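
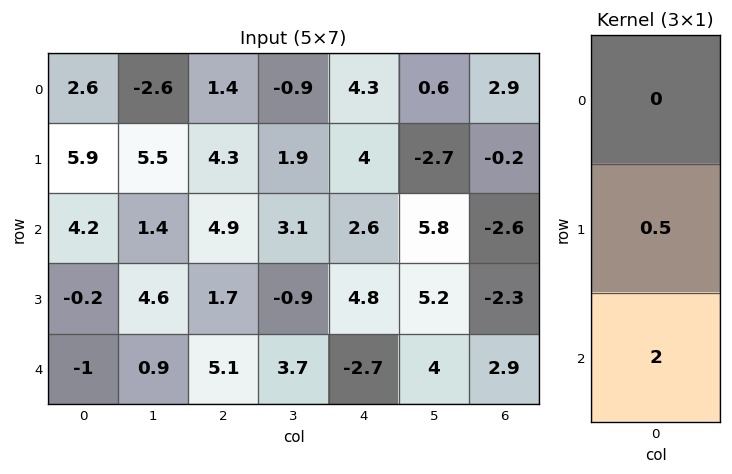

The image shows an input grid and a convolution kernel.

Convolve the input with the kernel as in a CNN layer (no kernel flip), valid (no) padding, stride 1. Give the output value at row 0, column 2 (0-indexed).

11.95

The receptive field on the input at this output position is [1.4 / 4.3 / 4.9]. Elementwise product with the kernel and sum: 4.3·0.5 + 4.9·2.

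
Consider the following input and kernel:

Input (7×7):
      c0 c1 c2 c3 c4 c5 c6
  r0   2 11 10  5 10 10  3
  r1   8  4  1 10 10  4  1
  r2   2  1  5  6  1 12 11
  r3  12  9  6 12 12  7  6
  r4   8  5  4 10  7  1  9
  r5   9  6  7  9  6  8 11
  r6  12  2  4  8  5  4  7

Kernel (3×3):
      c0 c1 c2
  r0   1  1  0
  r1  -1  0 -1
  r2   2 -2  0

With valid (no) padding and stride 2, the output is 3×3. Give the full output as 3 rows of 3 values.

Output[0,0]: The receptive field on the input at this output position is [2 11 10 / 8 4 1 / 2 1 5]. Elementwise product with the kernel and sum: 2·1 + 11·1 + 8·-1 + 1·-1 + 2·2 + 1·-2.
Output[0,1]: The receptive field on the input at this output position is [10 5 10 / 1 10 10 / 5 6 1]. Elementwise product with the kernel and sum: 10·1 + 5·1 + 1·-1 + 10·-1 + 5·2 + 6·-2.

6 2 -13
-9 -19 7
17 -7 -7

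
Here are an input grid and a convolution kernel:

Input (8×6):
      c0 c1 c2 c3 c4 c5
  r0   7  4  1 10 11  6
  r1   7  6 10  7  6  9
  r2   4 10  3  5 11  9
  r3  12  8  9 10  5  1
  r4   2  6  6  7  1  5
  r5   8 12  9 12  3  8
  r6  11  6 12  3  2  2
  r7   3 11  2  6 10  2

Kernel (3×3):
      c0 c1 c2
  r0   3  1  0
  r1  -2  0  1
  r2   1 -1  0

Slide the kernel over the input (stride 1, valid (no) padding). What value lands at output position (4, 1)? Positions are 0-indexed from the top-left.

6

The receptive field on the input at this output position is [6 6 7 / 12 9 12 / 6 12 3]. Elementwise product with the kernel and sum: 6·3 + 6·1 + 12·-2 + 12·1 + 6·1 + 12·-1.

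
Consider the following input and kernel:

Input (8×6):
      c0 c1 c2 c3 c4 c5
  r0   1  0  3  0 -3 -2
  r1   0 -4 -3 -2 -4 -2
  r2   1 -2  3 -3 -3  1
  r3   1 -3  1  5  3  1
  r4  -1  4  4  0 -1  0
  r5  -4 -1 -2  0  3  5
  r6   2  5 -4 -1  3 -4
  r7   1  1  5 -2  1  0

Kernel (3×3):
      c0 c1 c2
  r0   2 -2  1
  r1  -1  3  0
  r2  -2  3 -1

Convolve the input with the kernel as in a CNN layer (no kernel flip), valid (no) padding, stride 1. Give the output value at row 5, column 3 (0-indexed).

16

The receptive field on the input at this output position is [0 3 5 / -1 3 -4 / -2 1 0]. Elementwise product with the kernel and sum: 0·2 + 3·-2 + 5·1 + -1·-1 + 3·3 + -2·-2 + 1·3 + 0·-1.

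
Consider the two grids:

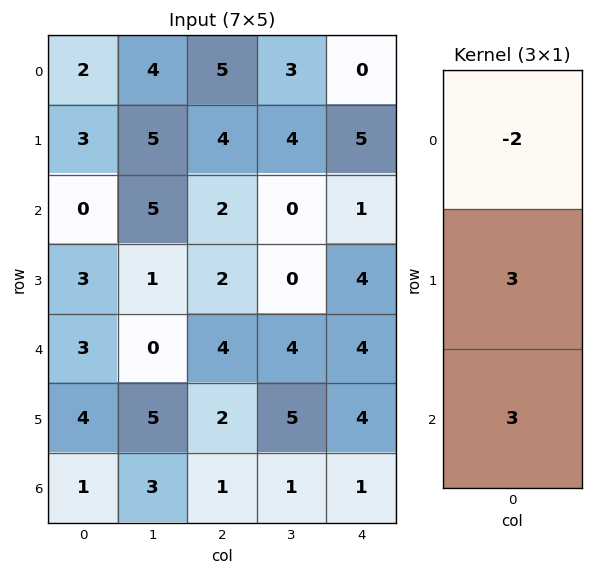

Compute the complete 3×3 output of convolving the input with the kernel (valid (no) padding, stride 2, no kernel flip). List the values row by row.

5 8 18
18 14 22
9 1 7

Output[0,0]: The receptive field on the input at this output position is [2 / 3 / 0]. Elementwise product with the kernel and sum: 2·-2 + 3·3 + 0·3.
Output[0,1]: The receptive field on the input at this output position is [5 / 4 / 2]. Elementwise product with the kernel and sum: 5·-2 + 4·3 + 2·3.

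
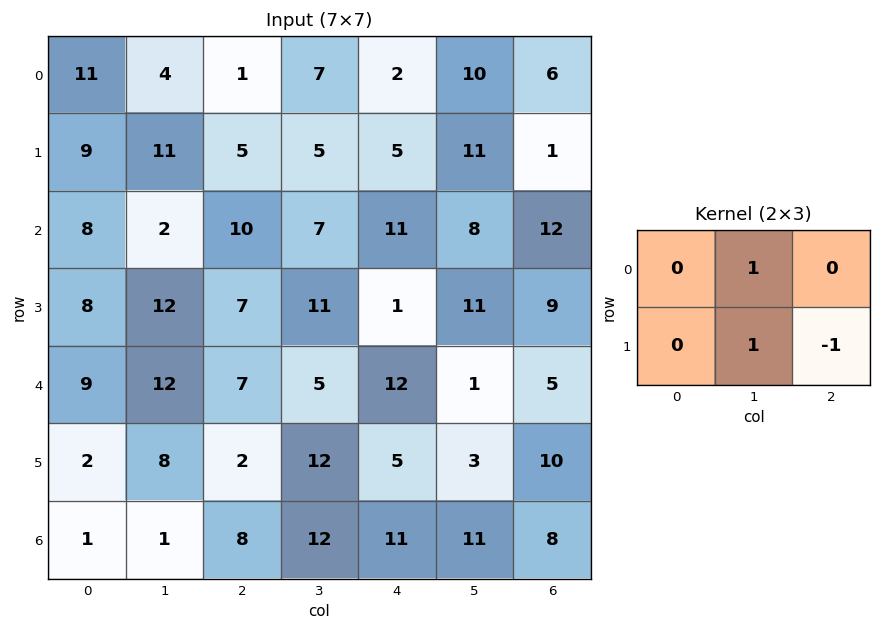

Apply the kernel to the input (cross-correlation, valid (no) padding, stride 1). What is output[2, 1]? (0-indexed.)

The receptive field on the input at this output position is [2 10 7 / 12 7 11]. Elementwise product with the kernel and sum: 10·1 + 7·1 + 11·-1.

6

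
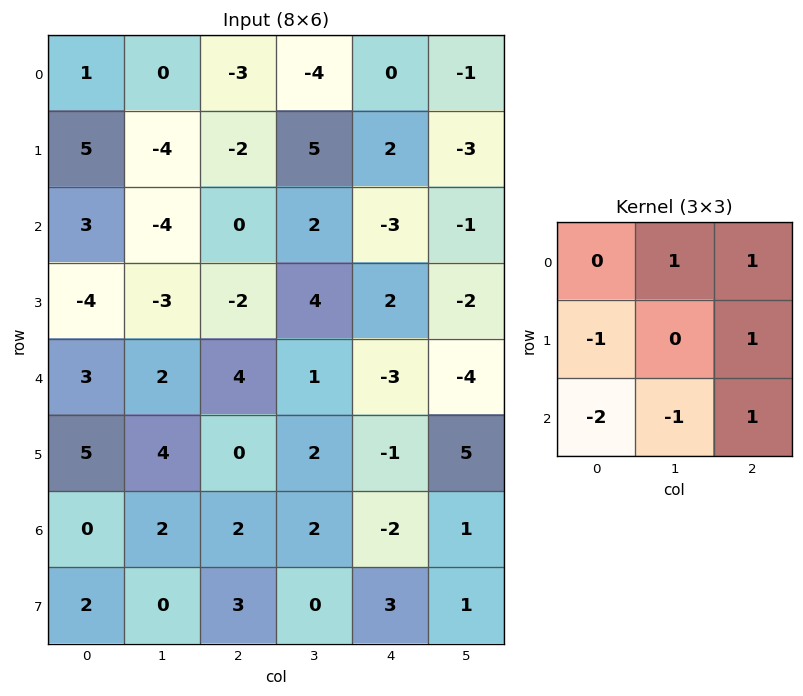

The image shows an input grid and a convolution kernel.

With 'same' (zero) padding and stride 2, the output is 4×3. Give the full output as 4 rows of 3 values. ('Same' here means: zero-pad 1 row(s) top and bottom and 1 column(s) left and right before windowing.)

Output[0,0]: The receptive field on the zero-padded input at this output position is [0 0 0 / 0 1 0 / 0 5 -4]. Elementwise product with the kernel and sum: 0·1 + 0·1 + 0·-1 + 0·1 + 0·-2 + 5·-1 + -4·1.
Output[0,1]: The receptive field on the zero-padded input at this output position is [0 0 0 / 0 -3 -4 / -4 -2 5]. Elementwise product with the kernel and sum: 0·1 + 0·1 + 0·-1 + -4·1 + -4·-2 + -2·-1 + 5·1.

-9 11 -12
-2 21 -16
-6 -5 -3
9 -1 1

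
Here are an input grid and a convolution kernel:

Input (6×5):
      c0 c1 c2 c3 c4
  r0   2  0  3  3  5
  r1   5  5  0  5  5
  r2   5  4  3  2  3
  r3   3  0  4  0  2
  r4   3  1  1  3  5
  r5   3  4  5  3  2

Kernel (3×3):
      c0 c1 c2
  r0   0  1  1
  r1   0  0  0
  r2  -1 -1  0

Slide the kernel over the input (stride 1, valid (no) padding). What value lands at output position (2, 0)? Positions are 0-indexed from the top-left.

The receptive field on the input at this output position is [5 4 3 / 3 0 4 / 3 1 1]. Elementwise product with the kernel and sum: 4·1 + 3·1 + 3·-1 + 1·-1.

3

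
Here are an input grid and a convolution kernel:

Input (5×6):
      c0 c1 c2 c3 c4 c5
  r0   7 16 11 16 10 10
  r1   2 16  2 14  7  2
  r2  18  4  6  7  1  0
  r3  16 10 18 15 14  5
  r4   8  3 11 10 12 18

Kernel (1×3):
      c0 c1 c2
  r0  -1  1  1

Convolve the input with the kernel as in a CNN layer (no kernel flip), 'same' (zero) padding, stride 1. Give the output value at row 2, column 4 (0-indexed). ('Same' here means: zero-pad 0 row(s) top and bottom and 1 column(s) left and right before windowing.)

-6

The receptive field on the zero-padded input at this output position is [7 1 0]. Elementwise product with the kernel and sum: 7·-1 + 1·1 + 0·1.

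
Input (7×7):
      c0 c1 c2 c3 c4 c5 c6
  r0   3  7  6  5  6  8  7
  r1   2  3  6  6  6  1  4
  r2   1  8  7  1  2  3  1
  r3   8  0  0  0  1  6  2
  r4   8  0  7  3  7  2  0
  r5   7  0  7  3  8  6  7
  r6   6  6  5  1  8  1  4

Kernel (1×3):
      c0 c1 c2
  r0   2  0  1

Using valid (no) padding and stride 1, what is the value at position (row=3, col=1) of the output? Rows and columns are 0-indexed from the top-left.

The receptive field on the input at this output position is [0 0 0]. Elementwise product with the kernel and sum: 0·2 + 0·1.

0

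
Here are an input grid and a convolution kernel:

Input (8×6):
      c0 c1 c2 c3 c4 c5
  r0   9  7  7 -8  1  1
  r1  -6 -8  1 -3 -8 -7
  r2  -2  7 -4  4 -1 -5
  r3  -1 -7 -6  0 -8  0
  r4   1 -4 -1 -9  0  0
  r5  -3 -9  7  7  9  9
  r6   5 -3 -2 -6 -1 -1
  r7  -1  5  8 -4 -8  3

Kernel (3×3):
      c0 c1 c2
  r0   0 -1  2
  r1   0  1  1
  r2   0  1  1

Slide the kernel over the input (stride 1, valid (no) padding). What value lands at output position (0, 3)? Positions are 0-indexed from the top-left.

The receptive field on the input at this output position is [-8 1 1 / -3 -8 -7 / 4 -1 -5]. Elementwise product with the kernel and sum: 1·-1 + 1·2 + -8·1 + -7·1 + -1·1 + -5·1.

-20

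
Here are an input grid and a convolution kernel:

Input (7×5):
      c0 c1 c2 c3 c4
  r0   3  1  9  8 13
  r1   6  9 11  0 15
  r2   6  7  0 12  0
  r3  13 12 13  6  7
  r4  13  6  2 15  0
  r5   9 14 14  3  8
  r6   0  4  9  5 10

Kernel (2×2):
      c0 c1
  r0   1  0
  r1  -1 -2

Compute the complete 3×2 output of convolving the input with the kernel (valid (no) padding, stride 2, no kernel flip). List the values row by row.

-21 -2
-31 -25
-24 -18

Output[0,0]: The receptive field on the input at this output position is [3 1 / 6 9]. Elementwise product with the kernel and sum: 3·1 + 6·-1 + 9·-2.
Output[0,1]: The receptive field on the input at this output position is [9 8 / 11 0]. Elementwise product with the kernel and sum: 9·1 + 11·-1 + 0·-2.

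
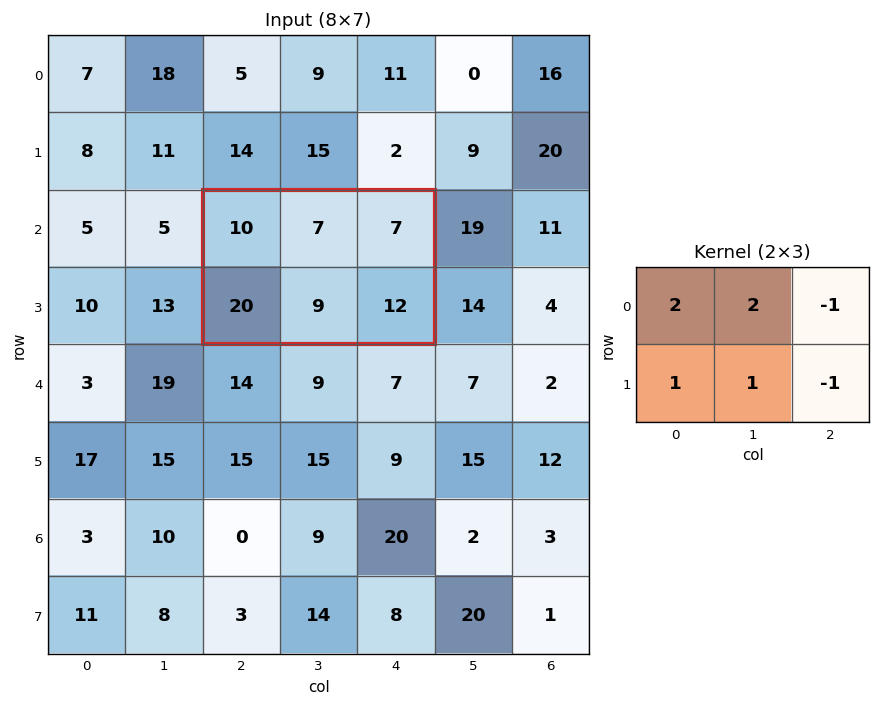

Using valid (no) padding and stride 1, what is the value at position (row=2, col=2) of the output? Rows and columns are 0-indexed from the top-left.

The receptive field on the input at this output position is [10 7 7 / 20 9 12]. Elementwise product with the kernel and sum: 10·2 + 7·2 + 7·-1 + 20·1 + 9·1 + 12·-1.

44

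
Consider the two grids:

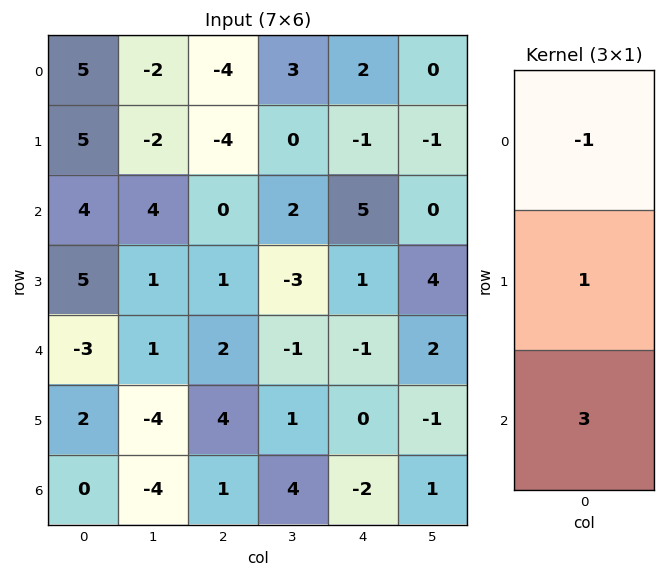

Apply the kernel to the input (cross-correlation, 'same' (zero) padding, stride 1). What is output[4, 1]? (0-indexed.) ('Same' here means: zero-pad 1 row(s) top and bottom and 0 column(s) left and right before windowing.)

The receptive field on the zero-padded input at this output position is [1 / 1 / -4]. Elementwise product with the kernel and sum: 1·-1 + 1·1 + -4·3.

-12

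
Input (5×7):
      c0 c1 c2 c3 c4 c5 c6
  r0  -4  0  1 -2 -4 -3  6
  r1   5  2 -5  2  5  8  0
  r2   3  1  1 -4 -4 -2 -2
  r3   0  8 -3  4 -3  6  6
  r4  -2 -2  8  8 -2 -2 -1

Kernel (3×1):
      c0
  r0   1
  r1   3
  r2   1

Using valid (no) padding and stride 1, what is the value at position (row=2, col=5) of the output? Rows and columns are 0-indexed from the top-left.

The receptive field on the input at this output position is [-2 / 6 / -2]. Elementwise product with the kernel and sum: -2·1 + 6·3 + -2·1.

14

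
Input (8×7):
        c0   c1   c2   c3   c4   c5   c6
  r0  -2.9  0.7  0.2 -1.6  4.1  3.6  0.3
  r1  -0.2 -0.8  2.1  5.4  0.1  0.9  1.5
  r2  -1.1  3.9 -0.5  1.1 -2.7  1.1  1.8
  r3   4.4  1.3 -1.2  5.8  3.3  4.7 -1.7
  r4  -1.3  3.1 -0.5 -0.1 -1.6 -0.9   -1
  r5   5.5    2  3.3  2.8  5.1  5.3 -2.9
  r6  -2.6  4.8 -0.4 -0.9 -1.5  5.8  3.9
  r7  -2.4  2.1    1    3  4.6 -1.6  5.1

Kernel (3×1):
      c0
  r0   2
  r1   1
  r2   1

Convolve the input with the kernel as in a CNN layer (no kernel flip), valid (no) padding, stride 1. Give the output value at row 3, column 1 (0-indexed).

7.7

The receptive field on the input at this output position is [1.3 / 3.1 / 2]. Elementwise product with the kernel and sum: 1.3·2 + 3.1·1 + 2·1.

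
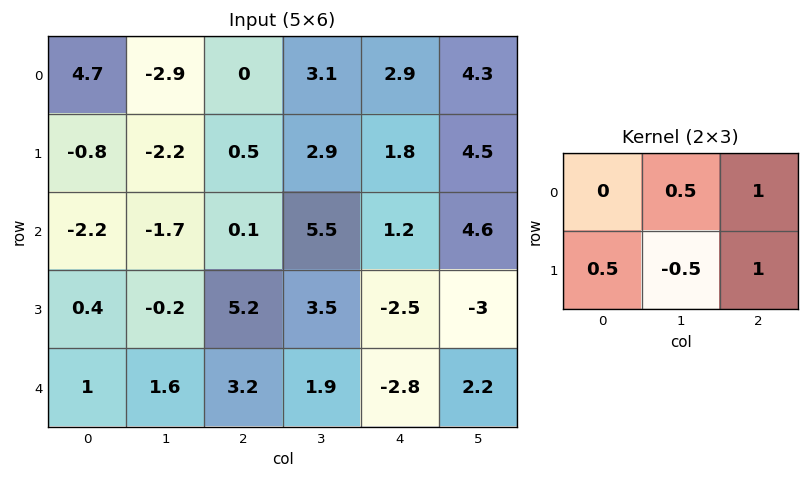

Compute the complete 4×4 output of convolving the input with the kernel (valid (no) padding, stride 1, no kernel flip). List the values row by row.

-0.25 4.65 5.05 10.8
-0.75 7.75 1.75 12.15
4.75 6.35 2.3 5.2
8 7.2 -2.9 0.3

Output[0,0]: The receptive field on the input at this output position is [4.7 -2.9 0 / -0.8 -2.2 0.5]. Elementwise product with the kernel and sum: -2.9·0.5 + 0·1 + -0.8·0.5 + -2.2·-0.5 + 0.5·1.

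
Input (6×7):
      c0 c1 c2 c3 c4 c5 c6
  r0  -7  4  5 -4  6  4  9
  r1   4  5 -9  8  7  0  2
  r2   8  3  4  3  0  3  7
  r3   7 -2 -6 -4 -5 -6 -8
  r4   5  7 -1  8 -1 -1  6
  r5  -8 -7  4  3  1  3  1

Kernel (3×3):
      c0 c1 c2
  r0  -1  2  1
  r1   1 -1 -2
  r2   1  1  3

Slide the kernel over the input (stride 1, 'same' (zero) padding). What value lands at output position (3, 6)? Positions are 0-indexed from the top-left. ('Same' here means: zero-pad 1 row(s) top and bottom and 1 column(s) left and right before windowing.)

The receptive field on the zero-padded input at this output position is [3 7 0 / -6 -8 0 / -1 6 0]. Elementwise product with the kernel and sum: 3·-1 + 7·2 + 0·1 + -6·1 + -8·-1 + 0·-2 + -1·1 + 6·1 + 0·3.

18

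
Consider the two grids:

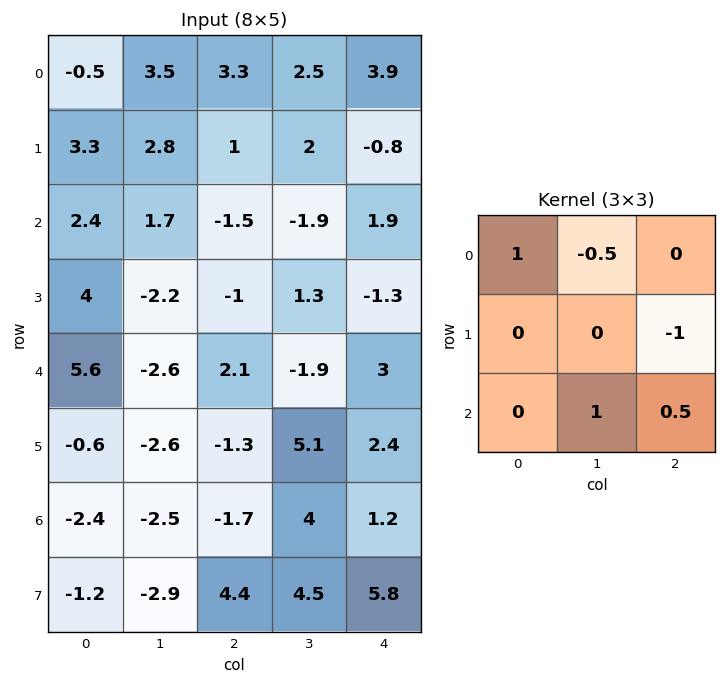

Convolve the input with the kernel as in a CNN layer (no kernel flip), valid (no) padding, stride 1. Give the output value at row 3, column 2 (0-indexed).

The receptive field on the input at this output position is [-1 1.3 -1.3 / 2.1 -1.9 3 / -1.3 5.1 2.4]. Elementwise product with the kernel and sum: -1·1 + 1.3·-0.5 + 3·-1 + 5.1·1 + 2.4·0.5.

1.65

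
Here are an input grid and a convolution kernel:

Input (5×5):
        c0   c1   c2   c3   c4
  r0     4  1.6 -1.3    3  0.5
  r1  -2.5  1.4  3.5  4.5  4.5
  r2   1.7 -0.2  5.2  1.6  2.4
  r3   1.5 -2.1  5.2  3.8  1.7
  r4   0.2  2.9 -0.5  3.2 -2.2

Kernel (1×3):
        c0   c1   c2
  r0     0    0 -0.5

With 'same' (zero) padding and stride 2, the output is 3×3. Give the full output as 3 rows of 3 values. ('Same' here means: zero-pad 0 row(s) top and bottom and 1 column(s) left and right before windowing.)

Output[0,0]: The receptive field on the zero-padded input at this output position is [0 4 1.6]. Elementwise product with the kernel and sum: 1.6·-0.5.
Output[0,1]: The receptive field on the zero-padded input at this output position is [1.6 -1.3 3]. Elementwise product with the kernel and sum: 3·-0.5.

-0.8 -1.5 0
0.1 -0.8 0
-1.45 -1.6 0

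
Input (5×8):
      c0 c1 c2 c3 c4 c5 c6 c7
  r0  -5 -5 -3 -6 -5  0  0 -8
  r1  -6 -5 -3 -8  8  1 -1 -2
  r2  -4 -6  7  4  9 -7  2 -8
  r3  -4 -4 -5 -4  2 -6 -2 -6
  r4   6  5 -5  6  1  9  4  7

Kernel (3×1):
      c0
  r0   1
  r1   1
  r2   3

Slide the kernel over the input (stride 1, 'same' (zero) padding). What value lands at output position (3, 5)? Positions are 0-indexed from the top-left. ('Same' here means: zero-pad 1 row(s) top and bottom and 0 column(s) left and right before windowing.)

The receptive field on the zero-padded input at this output position is [-7 / -6 / 9]. Elementwise product with the kernel and sum: -7·1 + -6·1 + 9·3.

14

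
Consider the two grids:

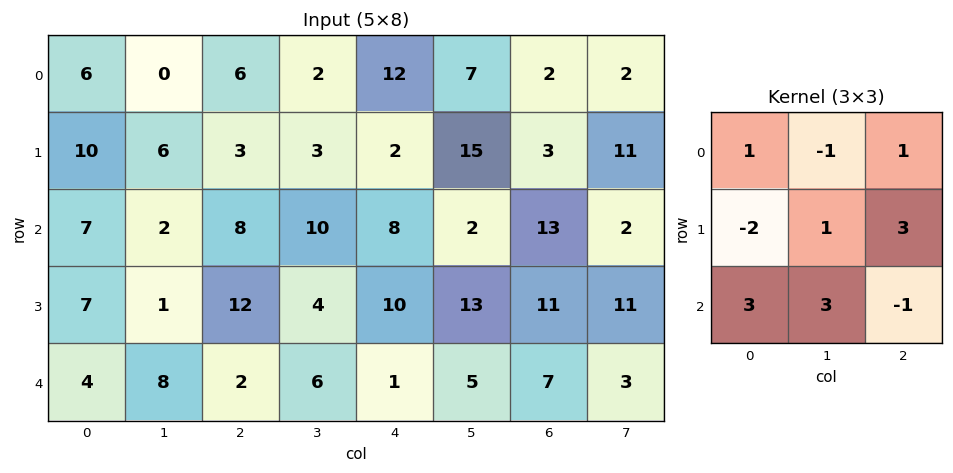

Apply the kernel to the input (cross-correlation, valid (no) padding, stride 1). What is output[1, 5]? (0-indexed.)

99

The receptive field on the input at this output position is [15 3 11 / 2 13 2 / 13 11 11]. Elementwise product with the kernel and sum: 15·1 + 3·-1 + 11·1 + 2·-2 + 13·1 + 2·3 + 13·3 + 11·3 + 11·-1.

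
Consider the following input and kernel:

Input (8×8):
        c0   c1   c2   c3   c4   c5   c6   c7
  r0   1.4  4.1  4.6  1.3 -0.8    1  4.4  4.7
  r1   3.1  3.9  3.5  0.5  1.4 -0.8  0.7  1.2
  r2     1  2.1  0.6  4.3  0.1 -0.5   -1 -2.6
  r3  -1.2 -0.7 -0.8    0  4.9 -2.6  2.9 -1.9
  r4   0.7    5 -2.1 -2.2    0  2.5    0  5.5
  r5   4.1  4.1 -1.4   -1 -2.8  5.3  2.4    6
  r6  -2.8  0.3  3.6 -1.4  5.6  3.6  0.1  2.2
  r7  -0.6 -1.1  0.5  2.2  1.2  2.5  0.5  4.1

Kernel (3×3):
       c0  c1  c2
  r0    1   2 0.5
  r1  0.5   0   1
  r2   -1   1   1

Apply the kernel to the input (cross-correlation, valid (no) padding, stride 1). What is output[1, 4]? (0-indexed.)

The receptive field on the input at this output position is [1.4 -0.8 0.7 / 0.1 -0.5 -1 / 4.9 -2.6 2.9]. Elementwise product with the kernel and sum: 1.4·1 + -0.8·2 + 0.7·0.5 + 0.1·0.5 + -1·1 + 4.9·-1 + -2.6·1 + 2.9·1.

-5.4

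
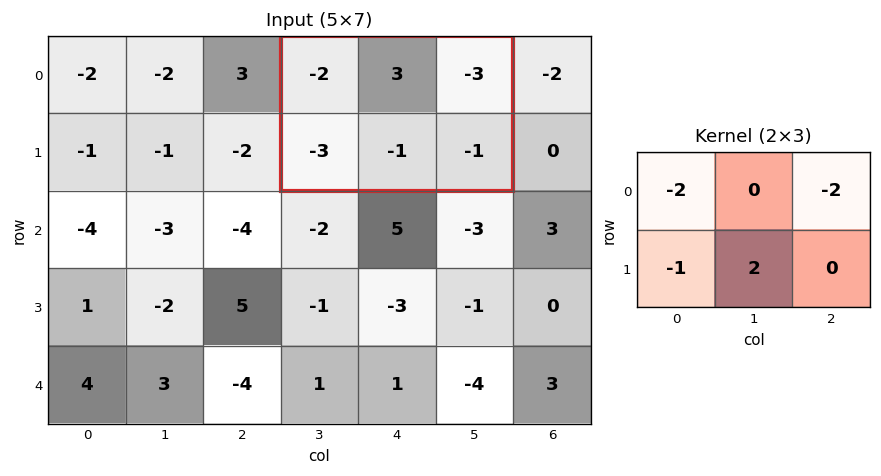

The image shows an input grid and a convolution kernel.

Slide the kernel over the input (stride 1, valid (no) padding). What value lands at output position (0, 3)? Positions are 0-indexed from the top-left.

11

The receptive field on the input at this output position is [-2 3 -3 / -3 -1 -1]. Elementwise product with the kernel and sum: -2·-2 + -3·-2 + -3·-1 + -1·2.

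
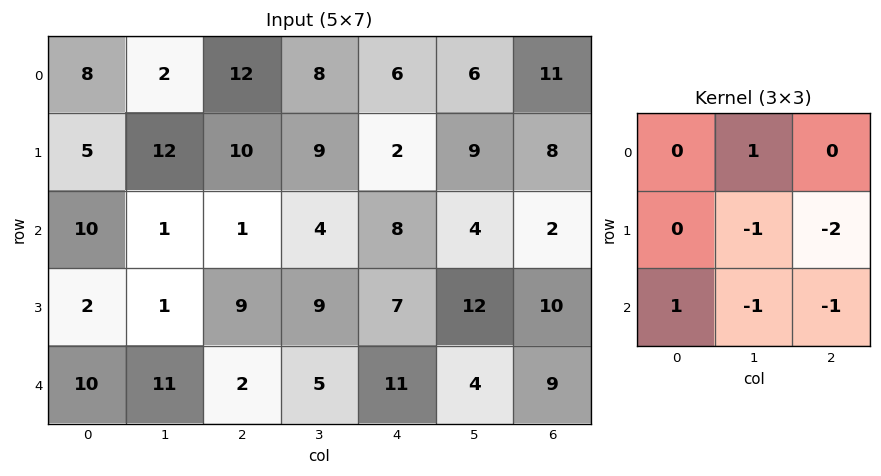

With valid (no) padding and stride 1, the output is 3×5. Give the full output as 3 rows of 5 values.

Output[0,0]: The receptive field on the input at this output position is [8 2 12 / 5 12 10 / 10 1 1]. Elementwise product with the kernel and sum: 2·1 + 12·-1 + 10·-2 + 10·1 + 1·-1 + 1·-1.

-22 -20 -16 -22 -17
1 -16 -18 -24 -14
-21 -22 -33 -33 -30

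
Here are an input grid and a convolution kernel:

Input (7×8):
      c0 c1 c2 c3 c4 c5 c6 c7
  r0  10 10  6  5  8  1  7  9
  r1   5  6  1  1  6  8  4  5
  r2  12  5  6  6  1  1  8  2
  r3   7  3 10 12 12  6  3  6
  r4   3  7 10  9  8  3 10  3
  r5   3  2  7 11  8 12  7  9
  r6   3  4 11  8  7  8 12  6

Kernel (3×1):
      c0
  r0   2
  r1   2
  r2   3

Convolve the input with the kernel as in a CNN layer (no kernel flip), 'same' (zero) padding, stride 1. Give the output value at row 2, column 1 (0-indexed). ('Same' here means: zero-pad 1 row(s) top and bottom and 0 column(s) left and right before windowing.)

31

The receptive field on the zero-padded input at this output position is [6 / 5 / 3]. Elementwise product with the kernel and sum: 6·2 + 5·2 + 3·3.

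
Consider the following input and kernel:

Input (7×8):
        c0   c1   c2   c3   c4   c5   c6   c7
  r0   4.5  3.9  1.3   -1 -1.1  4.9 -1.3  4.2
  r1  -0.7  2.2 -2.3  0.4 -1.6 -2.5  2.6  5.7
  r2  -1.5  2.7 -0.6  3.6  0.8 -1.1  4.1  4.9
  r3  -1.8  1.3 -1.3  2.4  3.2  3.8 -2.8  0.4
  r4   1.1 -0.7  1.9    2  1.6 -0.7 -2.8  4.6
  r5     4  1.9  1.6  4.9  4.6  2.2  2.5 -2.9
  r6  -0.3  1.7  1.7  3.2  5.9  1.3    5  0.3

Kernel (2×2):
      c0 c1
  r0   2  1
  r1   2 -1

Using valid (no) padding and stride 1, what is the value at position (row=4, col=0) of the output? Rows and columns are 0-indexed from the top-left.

7.6

The receptive field on the input at this output position is [1.1 -0.7 / 4 1.9]. Elementwise product with the kernel and sum: 1.1·2 + -0.7·1 + 4·2 + 1.9·-1.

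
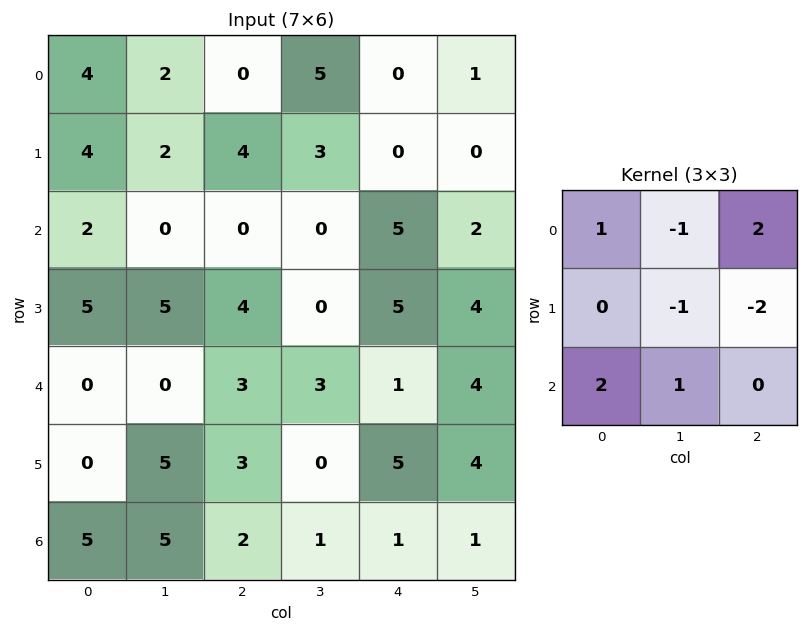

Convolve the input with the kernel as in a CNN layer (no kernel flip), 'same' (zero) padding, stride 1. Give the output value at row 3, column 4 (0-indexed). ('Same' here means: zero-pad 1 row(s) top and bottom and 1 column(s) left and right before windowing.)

The receptive field on the zero-padded input at this output position is [0 5 2 / 0 5 4 / 3 1 4]. Elementwise product with the kernel and sum: 0·1 + 5·-1 + 2·2 + 5·-1 + 4·-2 + 3·2 + 1·1.

-7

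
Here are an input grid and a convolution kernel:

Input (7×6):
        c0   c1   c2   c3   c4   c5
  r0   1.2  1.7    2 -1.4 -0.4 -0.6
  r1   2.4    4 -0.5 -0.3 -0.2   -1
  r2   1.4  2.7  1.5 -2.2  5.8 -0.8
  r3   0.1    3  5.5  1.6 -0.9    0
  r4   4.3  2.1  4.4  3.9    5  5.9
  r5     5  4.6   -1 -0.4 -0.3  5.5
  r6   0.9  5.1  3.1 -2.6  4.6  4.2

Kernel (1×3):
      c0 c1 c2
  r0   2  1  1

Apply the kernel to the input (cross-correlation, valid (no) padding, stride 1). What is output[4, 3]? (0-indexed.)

The receptive field on the input at this output position is [3.9 5 5.9]. Elementwise product with the kernel and sum: 3.9·2 + 5·1 + 5.9·1.

18.7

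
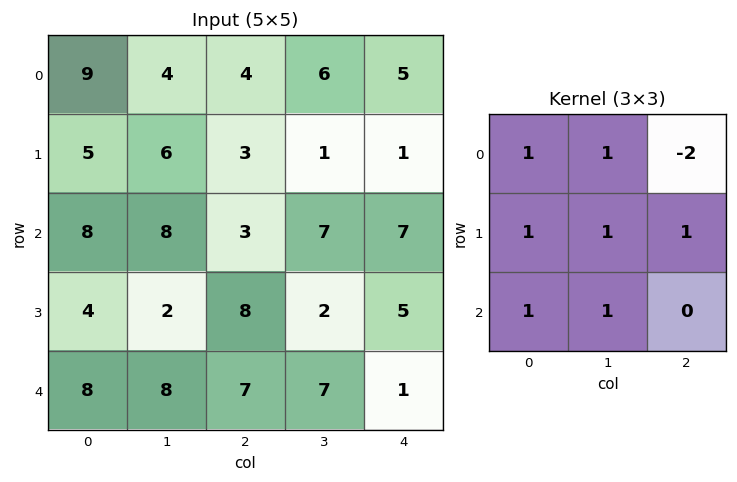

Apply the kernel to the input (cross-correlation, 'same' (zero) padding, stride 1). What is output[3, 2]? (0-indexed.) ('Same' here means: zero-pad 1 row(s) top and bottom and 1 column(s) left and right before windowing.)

24

The receptive field on the zero-padded input at this output position is [8 3 7 / 2 8 2 / 8 7 7]. Elementwise product with the kernel and sum: 8·1 + 3·1 + 7·-2 + 2·1 + 8·1 + 2·1 + 8·1 + 7·1.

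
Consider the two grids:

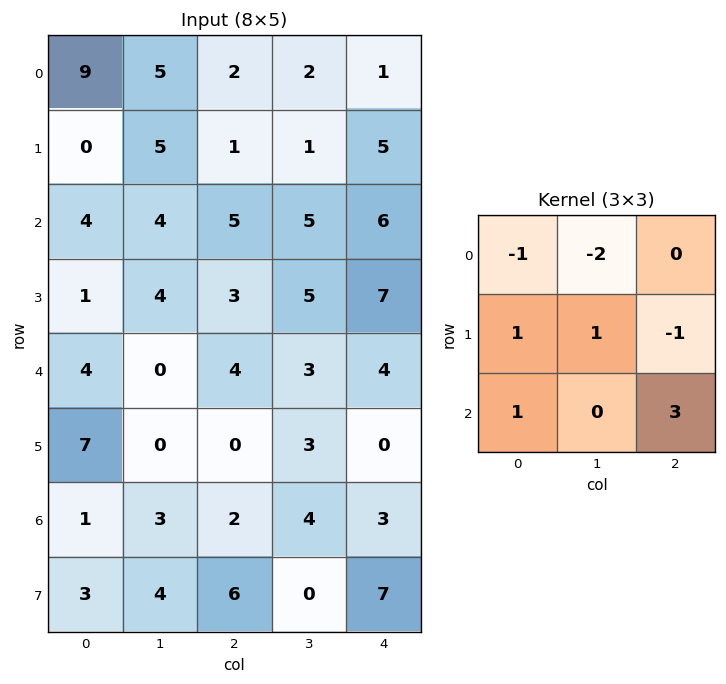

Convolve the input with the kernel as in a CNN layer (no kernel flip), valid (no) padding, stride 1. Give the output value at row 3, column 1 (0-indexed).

0

The receptive field on the input at this output position is [4 3 5 / 0 4 3 / 0 0 3]. Elementwise product with the kernel and sum: 4·-1 + 3·-2 + 0·1 + 4·1 + 3·-1 + 0·1 + 3·3.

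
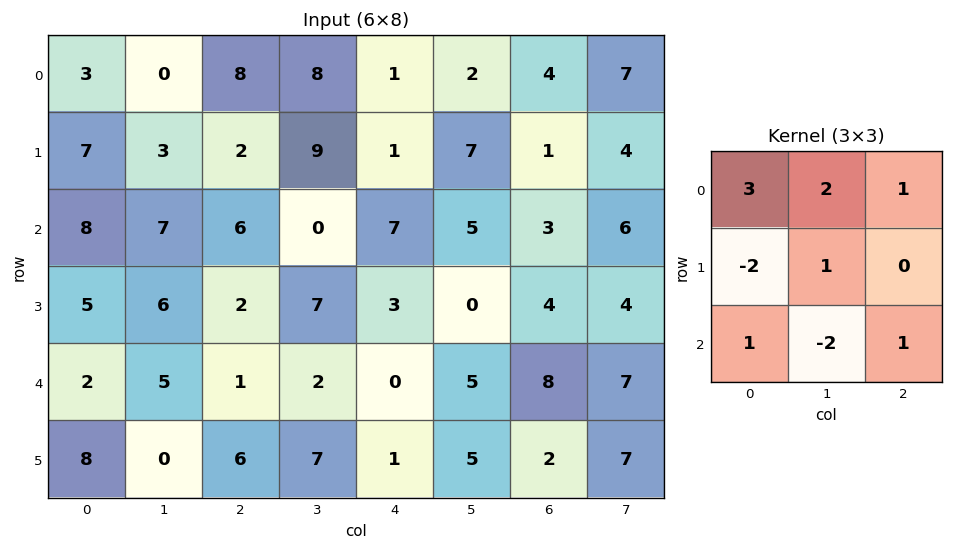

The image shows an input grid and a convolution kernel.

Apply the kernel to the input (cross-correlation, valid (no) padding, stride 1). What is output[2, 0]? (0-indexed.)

33

The receptive field on the input at this output position is [8 7 6 / 5 6 2 / 2 5 1]. Elementwise product with the kernel and sum: 8·3 + 7·2 + 6·1 + 5·-2 + 6·1 + 2·1 + 5·-2 + 1·1.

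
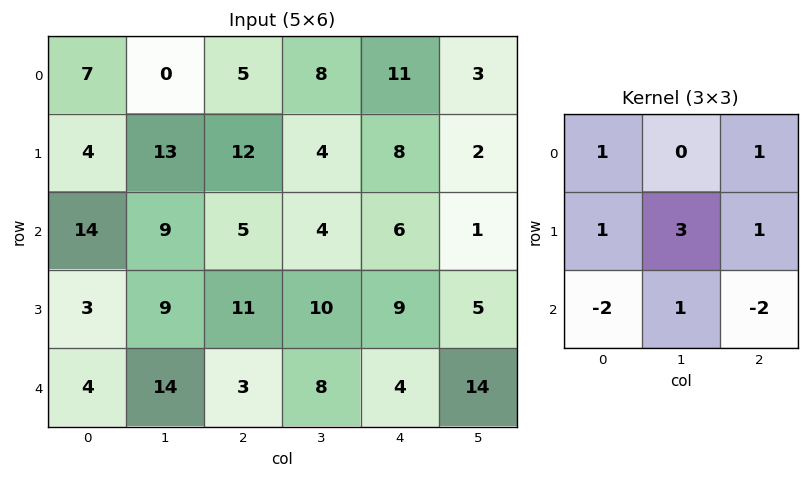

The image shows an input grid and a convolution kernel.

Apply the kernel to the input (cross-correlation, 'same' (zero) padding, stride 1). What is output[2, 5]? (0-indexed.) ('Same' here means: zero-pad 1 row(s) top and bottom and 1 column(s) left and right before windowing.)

4

The receptive field on the zero-padded input at this output position is [8 2 0 / 6 1 0 / 9 5 0]. Elementwise product with the kernel and sum: 8·1 + 0·1 + 6·1 + 1·3 + 0·1 + 9·-2 + 5·1 + 0·-2.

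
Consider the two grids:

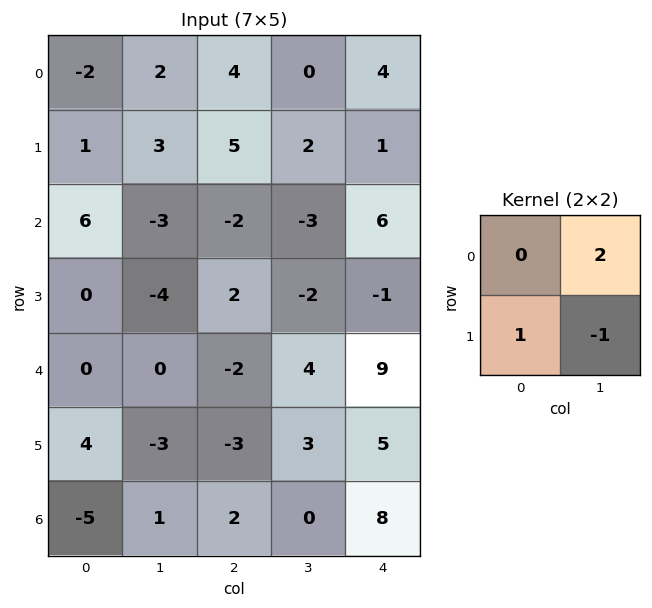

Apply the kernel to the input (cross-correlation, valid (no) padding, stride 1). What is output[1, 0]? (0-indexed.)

The receptive field on the input at this output position is [1 3 / 6 -3]. Elementwise product with the kernel and sum: 3·2 + 6·1 + -3·-1.

15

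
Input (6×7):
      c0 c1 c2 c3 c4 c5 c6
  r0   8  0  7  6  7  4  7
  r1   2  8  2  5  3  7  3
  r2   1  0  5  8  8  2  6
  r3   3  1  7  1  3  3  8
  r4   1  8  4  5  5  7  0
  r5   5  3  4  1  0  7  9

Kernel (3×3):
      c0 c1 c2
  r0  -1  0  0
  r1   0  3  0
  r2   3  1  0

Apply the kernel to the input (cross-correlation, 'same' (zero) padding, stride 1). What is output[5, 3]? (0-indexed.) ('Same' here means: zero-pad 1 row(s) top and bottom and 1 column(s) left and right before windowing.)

The receptive field on the zero-padded input at this output position is [4 5 5 / 4 1 0 / 0 0 0]. Elementwise product with the kernel and sum: 4·-1 + 1·3 + 0·3 + 0·1.

-1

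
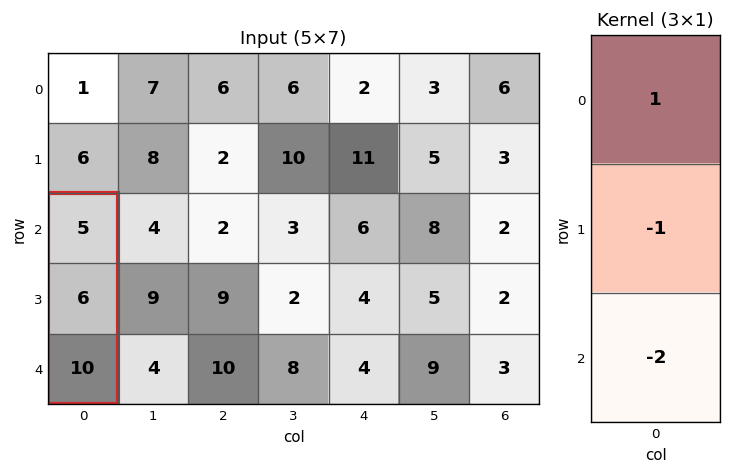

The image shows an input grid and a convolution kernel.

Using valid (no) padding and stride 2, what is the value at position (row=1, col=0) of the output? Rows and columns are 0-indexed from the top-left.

The receptive field on the input at this output position is [5 / 6 / 10]. Elementwise product with the kernel and sum: 5·1 + 6·-1 + 10·-2.

-21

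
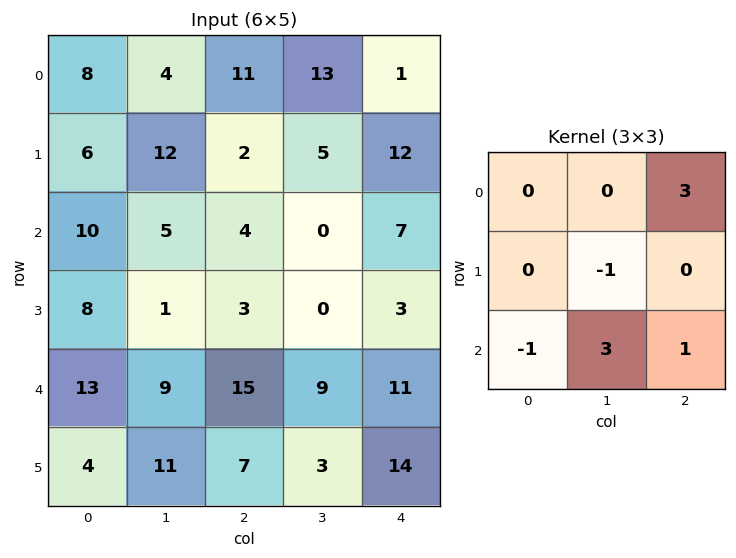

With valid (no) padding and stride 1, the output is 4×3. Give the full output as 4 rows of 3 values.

30 44 1
-1 19 36
40 42 44
36 -2 16

Output[0,0]: The receptive field on the input at this output position is [8 4 11 / 6 12 2 / 10 5 4]. Elementwise product with the kernel and sum: 11·3 + 12·-1 + 10·-1 + 5·3 + 4·1.
Output[0,1]: The receptive field on the input at this output position is [4 11 13 / 12 2 5 / 5 4 0]. Elementwise product with the kernel and sum: 13·3 + 2·-1 + 5·-1 + 4·3 + 0·1.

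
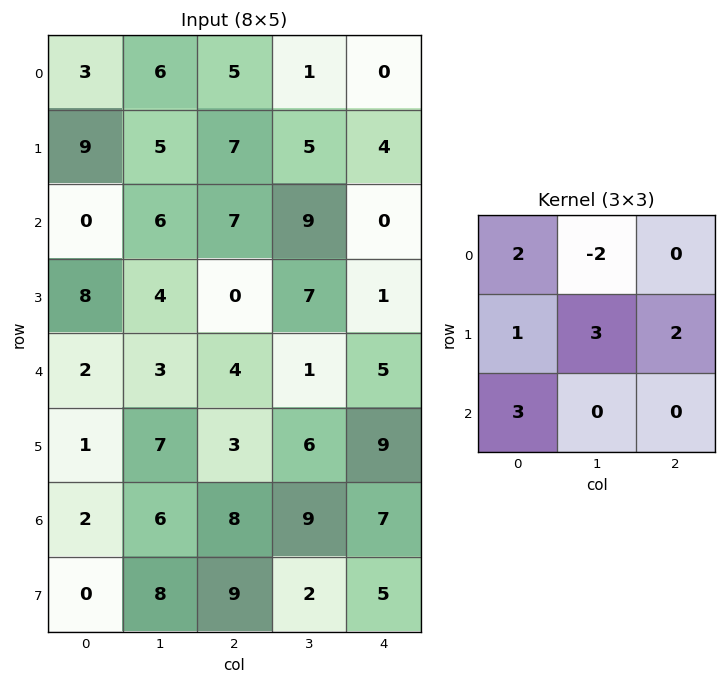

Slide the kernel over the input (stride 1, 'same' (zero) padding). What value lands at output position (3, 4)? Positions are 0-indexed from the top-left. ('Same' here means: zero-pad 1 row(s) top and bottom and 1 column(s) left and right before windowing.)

The receptive field on the zero-padded input at this output position is [9 0 0 / 7 1 0 / 1 5 0]. Elementwise product with the kernel and sum: 9·2 + 0·-2 + 7·1 + 1·3 + 0·2 + 1·3.

31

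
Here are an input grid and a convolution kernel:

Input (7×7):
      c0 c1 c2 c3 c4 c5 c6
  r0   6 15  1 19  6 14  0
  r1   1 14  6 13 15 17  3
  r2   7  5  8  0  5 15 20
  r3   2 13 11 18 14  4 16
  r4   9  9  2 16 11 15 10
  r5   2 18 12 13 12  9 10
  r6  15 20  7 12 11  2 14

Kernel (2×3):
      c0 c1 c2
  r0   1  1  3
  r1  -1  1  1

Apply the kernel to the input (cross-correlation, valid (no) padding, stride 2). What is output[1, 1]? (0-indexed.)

The receptive field on the input at this output position is [8 0 5 / 11 18 14]. Elementwise product with the kernel and sum: 8·1 + 0·1 + 5·3 + 11·-1 + 18·1 + 14·1.

44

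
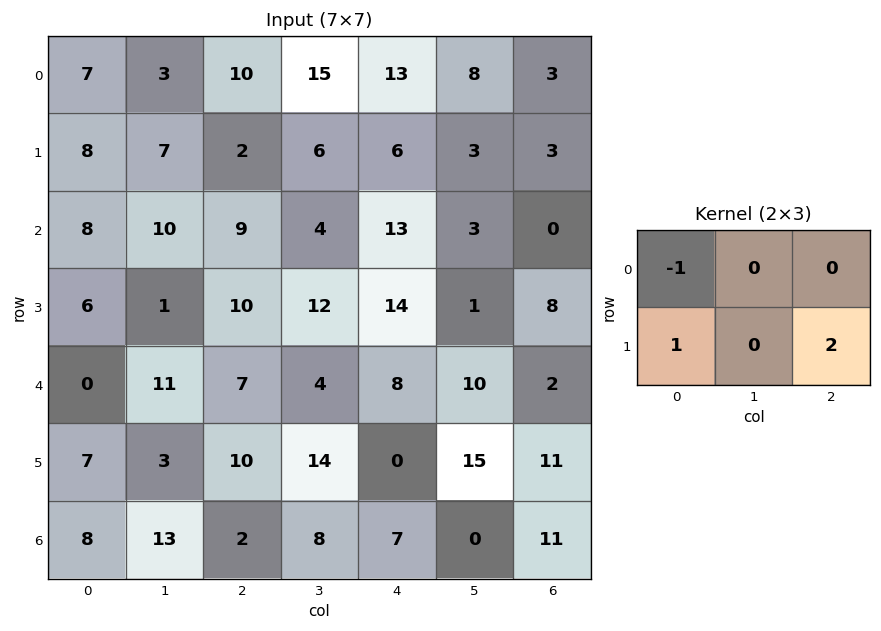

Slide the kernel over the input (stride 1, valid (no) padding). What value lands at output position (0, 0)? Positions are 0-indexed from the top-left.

The receptive field on the input at this output position is [7 3 10 / 8 7 2]. Elementwise product with the kernel and sum: 7·-1 + 8·1 + 2·2.

5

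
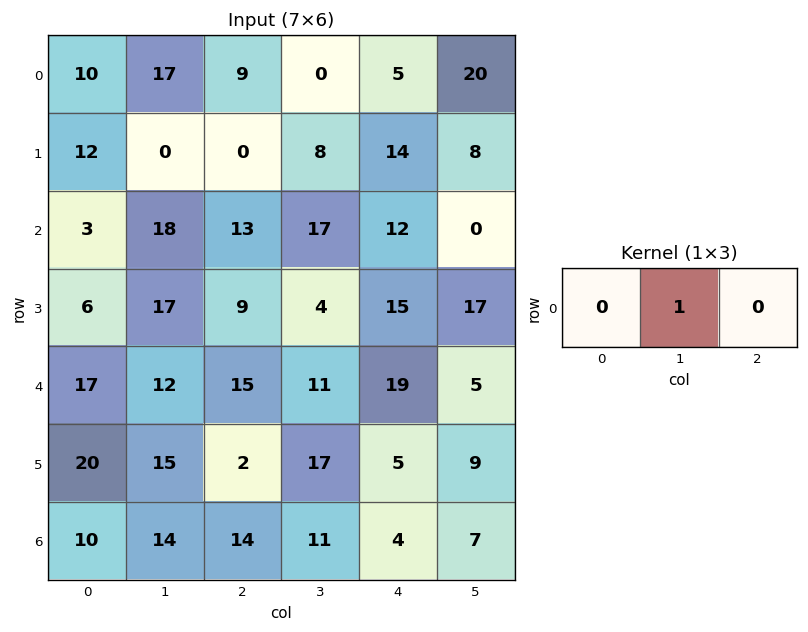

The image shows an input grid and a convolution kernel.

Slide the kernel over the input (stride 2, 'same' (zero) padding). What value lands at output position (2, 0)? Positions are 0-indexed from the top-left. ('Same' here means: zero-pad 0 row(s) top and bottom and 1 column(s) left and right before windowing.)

The receptive field on the zero-padded input at this output position is [0 17 12]. Elementwise product with the kernel and sum: 17·1.

17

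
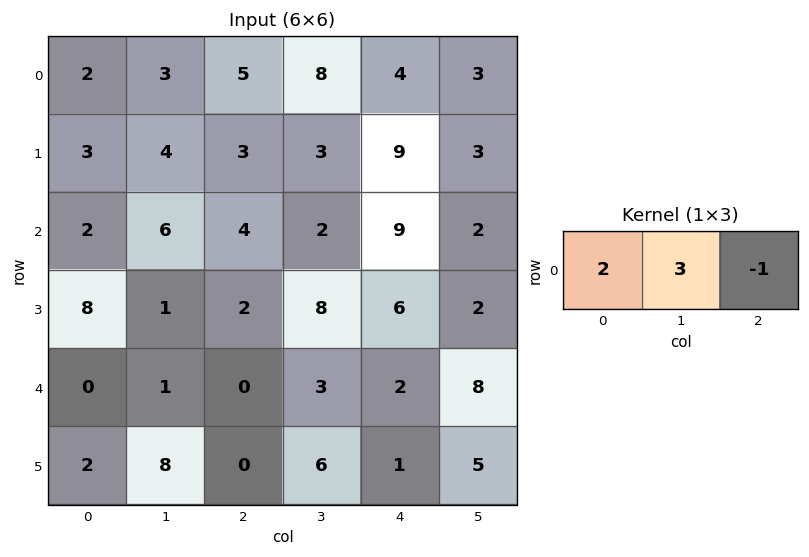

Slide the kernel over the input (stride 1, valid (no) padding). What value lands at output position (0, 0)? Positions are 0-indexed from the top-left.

8

The receptive field on the input at this output position is [2 3 5]. Elementwise product with the kernel and sum: 2·2 + 3·3 + 5·-1.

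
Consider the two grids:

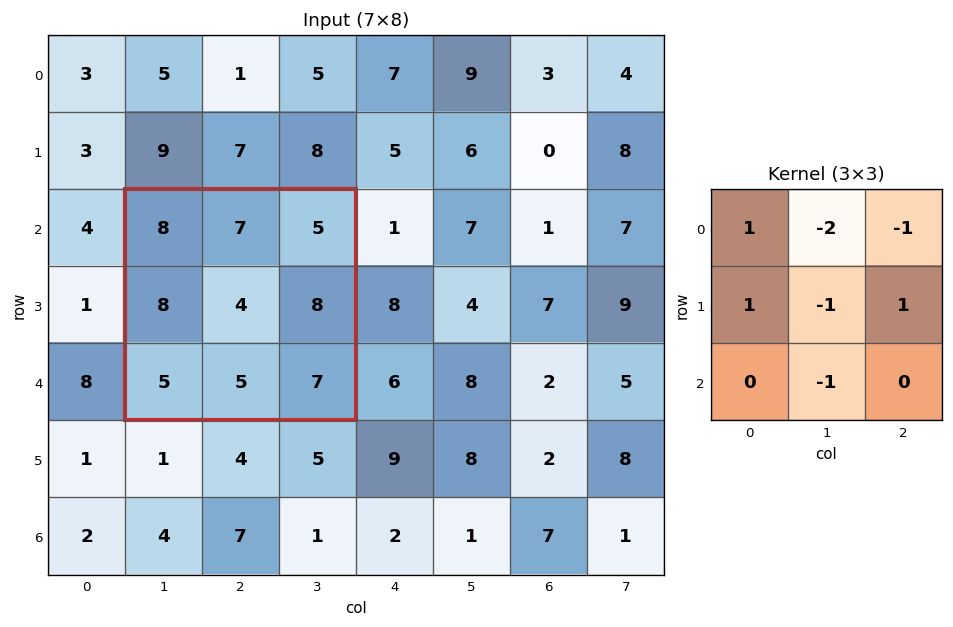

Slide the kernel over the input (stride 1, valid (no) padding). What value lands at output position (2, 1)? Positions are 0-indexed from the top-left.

The receptive field on the input at this output position is [8 7 5 / 8 4 8 / 5 5 7]. Elementwise product with the kernel and sum: 8·1 + 7·-2 + 5·-1 + 8·1 + 4·-1 + 8·1 + 5·-1.

-4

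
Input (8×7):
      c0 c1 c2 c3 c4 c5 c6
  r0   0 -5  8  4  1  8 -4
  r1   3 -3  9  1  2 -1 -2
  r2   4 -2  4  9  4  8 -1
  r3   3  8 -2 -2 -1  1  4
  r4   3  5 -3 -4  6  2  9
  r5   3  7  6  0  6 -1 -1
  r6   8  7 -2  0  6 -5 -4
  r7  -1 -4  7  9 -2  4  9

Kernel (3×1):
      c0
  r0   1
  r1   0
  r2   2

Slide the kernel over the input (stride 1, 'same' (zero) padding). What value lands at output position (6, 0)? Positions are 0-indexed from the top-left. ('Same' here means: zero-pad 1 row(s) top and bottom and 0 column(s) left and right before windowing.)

The receptive field on the zero-padded input at this output position is [3 / 8 / -1]. Elementwise product with the kernel and sum: 3·1 + -1·2.

1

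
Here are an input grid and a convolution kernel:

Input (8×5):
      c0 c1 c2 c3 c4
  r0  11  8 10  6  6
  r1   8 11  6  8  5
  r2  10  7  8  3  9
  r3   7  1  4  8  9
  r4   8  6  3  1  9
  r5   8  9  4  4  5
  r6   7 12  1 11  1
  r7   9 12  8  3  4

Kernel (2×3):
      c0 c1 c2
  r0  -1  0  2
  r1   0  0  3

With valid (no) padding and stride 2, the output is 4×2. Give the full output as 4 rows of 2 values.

Output[0,0]: The receptive field on the input at this output position is [11 8 10 / 8 11 6]. Elementwise product with the kernel and sum: 11·-1 + 10·2 + 6·3.

27 17
18 37
10 30
19 13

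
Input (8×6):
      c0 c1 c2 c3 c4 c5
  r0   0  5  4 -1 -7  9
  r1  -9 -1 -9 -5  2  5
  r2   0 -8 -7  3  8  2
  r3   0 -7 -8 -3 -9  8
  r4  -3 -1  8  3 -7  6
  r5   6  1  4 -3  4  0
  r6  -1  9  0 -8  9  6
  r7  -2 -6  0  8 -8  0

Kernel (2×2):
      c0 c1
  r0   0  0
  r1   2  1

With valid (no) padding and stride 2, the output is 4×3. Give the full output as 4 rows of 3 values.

Output[0,0]: The receptive field on the input at this output position is [0 5 / -9 -1]. Elementwise product with the kernel and sum: -9·2 + -1·1.

-19 -23 9
-7 -19 -10
13 5 8
-10 8 -16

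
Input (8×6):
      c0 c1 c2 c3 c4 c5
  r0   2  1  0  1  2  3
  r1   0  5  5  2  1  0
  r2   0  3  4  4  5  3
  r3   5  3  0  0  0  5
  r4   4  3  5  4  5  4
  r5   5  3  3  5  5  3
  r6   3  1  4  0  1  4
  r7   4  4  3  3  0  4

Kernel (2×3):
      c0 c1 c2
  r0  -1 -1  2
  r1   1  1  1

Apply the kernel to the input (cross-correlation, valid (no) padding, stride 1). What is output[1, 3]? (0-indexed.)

9

The receptive field on the input at this output position is [2 1 0 / 4 5 3]. Elementwise product with the kernel and sum: 2·-1 + 1·-1 + 0·2 + 4·1 + 5·1 + 3·1.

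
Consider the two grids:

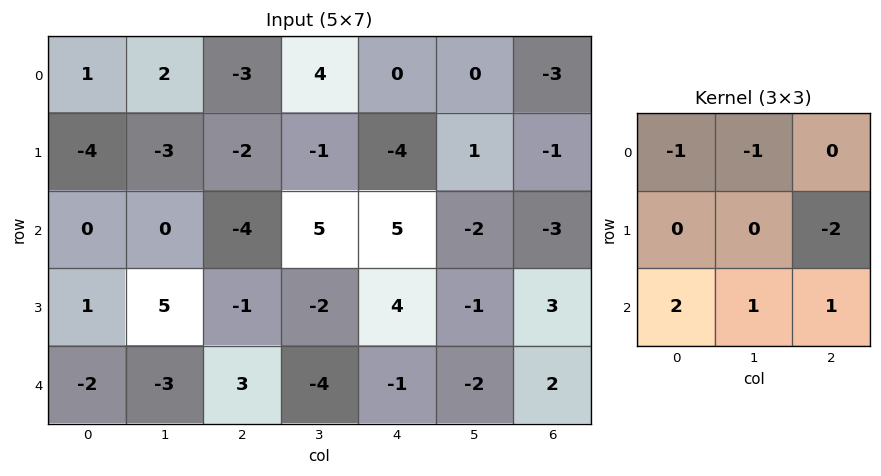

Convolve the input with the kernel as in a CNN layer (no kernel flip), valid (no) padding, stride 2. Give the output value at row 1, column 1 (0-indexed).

-8

The receptive field on the input at this output position is [-4 5 5 / -1 -2 4 / 3 -4 -1]. Elementwise product with the kernel and sum: -4·-1 + 5·-1 + 4·-2 + 3·2 + -4·1 + -1·1.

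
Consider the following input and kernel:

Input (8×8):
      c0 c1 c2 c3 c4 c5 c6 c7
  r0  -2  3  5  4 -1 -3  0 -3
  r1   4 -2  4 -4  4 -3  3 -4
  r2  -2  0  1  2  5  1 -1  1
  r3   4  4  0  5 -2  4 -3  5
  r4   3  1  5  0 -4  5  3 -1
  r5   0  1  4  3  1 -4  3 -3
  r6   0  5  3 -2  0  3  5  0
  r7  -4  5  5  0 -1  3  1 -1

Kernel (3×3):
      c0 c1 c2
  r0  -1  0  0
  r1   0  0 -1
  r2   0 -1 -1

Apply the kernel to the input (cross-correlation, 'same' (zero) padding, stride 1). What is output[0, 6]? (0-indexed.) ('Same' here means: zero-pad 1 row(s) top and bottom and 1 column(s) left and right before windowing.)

4

The receptive field on the zero-padded input at this output position is [0 0 0 / -3 0 -3 / -3 3 -4]. Elementwise product with the kernel and sum: 0·-1 + -3·-1 + 3·-1 + -4·-1.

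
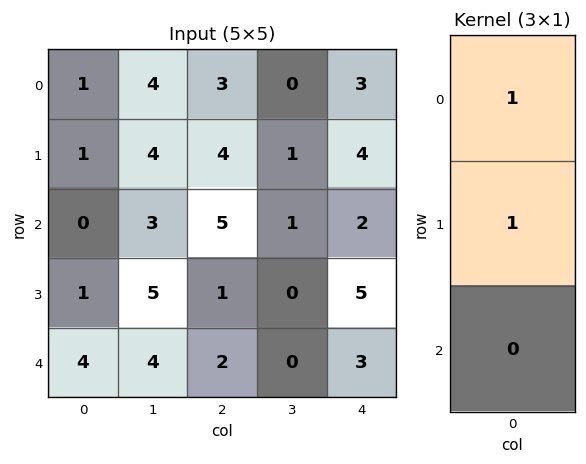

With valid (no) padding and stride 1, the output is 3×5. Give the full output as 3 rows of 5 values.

2 8 7 1 7
1 7 9 2 6
1 8 6 1 7

Output[0,0]: The receptive field on the input at this output position is [1 / 1 / 0]. Elementwise product with the kernel and sum: 1·1 + 1·1.
Output[0,1]: The receptive field on the input at this output position is [4 / 4 / 3]. Elementwise product with the kernel and sum: 4·1 + 4·1.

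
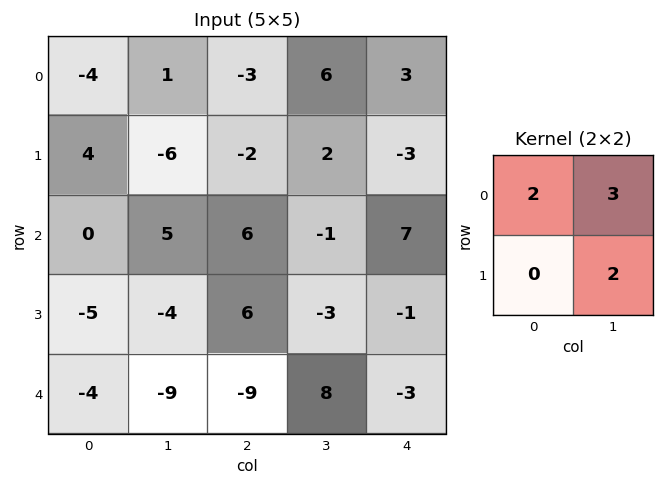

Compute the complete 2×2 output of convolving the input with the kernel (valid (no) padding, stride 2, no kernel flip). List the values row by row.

Output[0,0]: The receptive field on the input at this output position is [-4 1 / 4 -6]. Elementwise product with the kernel and sum: -4·2 + 1·3 + -6·2.

-17 16
7 3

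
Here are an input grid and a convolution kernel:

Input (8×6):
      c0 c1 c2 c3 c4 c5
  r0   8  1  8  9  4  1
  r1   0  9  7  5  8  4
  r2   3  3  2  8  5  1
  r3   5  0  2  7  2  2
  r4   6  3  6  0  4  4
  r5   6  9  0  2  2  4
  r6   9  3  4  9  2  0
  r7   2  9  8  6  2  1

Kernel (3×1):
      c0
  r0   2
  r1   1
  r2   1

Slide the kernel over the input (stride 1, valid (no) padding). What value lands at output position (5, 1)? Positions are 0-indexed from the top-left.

The receptive field on the input at this output position is [9 / 3 / 9]. Elementwise product with the kernel and sum: 9·2 + 3·1 + 9·1.

30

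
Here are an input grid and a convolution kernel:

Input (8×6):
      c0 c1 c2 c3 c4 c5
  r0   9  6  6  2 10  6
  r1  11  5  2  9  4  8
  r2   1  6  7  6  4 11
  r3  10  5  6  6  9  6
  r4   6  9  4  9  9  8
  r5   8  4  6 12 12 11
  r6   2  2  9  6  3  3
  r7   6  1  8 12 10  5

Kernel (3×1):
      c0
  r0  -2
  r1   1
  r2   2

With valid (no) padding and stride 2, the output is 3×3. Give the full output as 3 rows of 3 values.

Output[0,0]: The receptive field on the input at this output position is [9 / 11 / 1]. Elementwise product with the kernel and sum: 9·-2 + 11·1 + 1·2.

-5 4 -8
20 0 19
0 16 0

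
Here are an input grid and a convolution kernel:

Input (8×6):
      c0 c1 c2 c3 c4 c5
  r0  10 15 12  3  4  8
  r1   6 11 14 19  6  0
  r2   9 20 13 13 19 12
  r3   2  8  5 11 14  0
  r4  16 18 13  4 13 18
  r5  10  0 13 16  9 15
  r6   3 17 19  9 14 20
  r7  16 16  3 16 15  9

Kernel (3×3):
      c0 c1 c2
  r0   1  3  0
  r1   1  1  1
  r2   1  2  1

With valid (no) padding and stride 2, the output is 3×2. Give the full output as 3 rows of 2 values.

148 118
149 116
149 114

Output[0,0]: The receptive field on the input at this output position is [10 15 12 / 6 11 14 / 9 20 13]. Elementwise product with the kernel and sum: 10·1 + 15·3 + 6·1 + 11·1 + 14·1 + 9·1 + 20·2 + 13·1.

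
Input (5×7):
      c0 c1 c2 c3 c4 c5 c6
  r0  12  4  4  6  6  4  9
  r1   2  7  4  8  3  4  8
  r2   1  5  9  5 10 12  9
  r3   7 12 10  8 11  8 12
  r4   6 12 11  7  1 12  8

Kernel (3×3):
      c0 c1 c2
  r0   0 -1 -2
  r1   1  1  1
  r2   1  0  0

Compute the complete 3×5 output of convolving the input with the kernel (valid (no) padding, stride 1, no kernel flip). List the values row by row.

2 8 6 6 3
7 11 20 24 22
12 23 15 0 2

Output[0,0]: The receptive field on the input at this output position is [12 4 4 / 2 7 4 / 1 5 9]. Elementwise product with the kernel and sum: 4·-1 + 4·-2 + 2·1 + 7·1 + 4·1 + 1·1.
Output[0,1]: The receptive field on the input at this output position is [4 4 6 / 7 4 8 / 5 9 5]. Elementwise product with the kernel and sum: 4·-1 + 6·-2 + 7·1 + 4·1 + 8·1 + 5·1.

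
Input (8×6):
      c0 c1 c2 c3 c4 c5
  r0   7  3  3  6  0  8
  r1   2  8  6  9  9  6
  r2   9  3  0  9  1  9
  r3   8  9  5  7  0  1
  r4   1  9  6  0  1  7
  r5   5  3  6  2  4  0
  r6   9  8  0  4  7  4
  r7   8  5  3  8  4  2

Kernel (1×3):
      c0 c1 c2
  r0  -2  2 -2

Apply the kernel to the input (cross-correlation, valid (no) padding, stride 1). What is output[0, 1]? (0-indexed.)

-12

The receptive field on the input at this output position is [3 3 6]. Elementwise product with the kernel and sum: 3·-2 + 3·2 + 6·-2.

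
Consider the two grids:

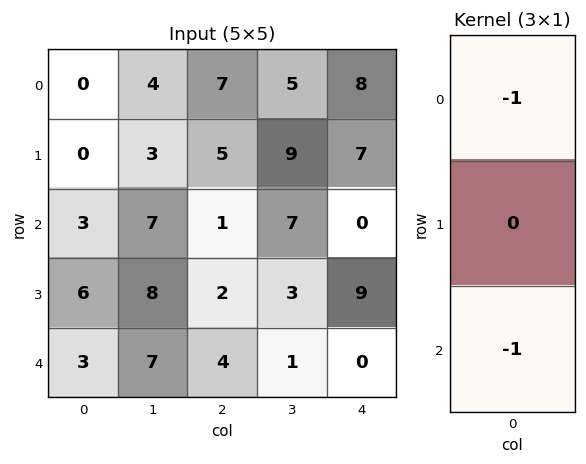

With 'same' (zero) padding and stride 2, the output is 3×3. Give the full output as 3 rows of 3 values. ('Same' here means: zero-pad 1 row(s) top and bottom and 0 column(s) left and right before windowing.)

Output[0,0]: The receptive field on the zero-padded input at this output position is [0 / 0 / 0]. Elementwise product with the kernel and sum: 0·-1 + 0·-1.

0 -5 -7
-6 -7 -16
-6 -2 -9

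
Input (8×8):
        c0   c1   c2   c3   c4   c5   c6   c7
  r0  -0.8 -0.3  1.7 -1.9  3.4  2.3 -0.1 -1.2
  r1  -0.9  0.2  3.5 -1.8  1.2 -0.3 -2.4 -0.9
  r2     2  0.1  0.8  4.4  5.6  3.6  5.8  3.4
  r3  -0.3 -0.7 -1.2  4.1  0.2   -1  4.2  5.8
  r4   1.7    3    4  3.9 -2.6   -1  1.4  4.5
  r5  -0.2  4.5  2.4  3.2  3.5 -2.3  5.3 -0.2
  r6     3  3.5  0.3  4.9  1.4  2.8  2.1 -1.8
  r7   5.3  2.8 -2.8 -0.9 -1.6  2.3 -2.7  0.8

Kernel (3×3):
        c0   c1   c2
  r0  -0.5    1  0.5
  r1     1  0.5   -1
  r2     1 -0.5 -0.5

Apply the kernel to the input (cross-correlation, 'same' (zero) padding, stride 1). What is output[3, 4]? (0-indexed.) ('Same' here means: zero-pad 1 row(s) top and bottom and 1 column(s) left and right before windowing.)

The receptive field on the zero-padded input at this output position is [4.4 5.6 3.6 / 4.1 0.2 -1 / 3.9 -2.6 -1]. Elementwise product with the kernel and sum: 4.4·-0.5 + 5.6·1 + 3.6·0.5 + 4.1·1 + 0.2·0.5 + -1·-1 + 3.9·1 + -2.6·-0.5 + -1·-0.5.

16.1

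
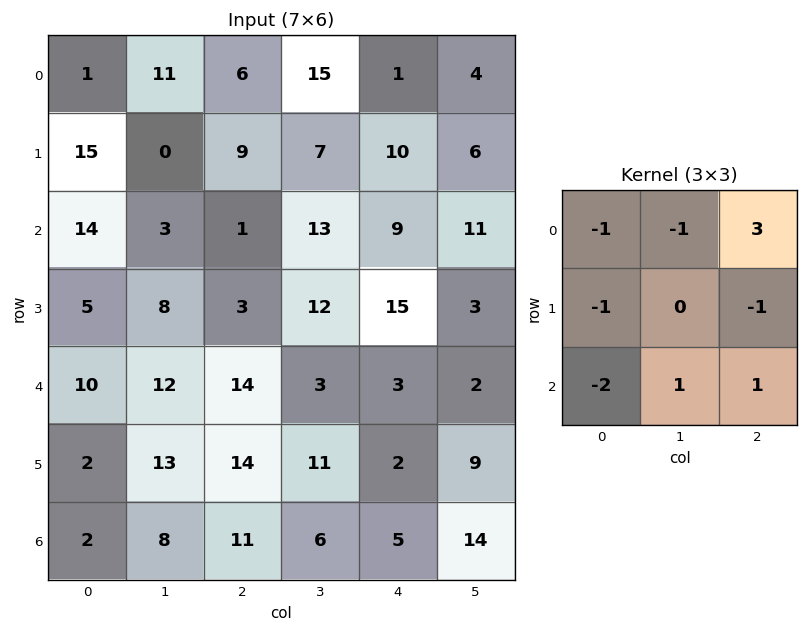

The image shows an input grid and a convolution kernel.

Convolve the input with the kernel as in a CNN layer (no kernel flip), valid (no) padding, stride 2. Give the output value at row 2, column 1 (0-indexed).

-35

The receptive field on the input at this output position is [14 3 3 / 14 11 2 / 11 6 5]. Elementwise product with the kernel and sum: 14·-1 + 3·-1 + 3·3 + 14·-1 + 2·-1 + 11·-2 + 6·1 + 5·1.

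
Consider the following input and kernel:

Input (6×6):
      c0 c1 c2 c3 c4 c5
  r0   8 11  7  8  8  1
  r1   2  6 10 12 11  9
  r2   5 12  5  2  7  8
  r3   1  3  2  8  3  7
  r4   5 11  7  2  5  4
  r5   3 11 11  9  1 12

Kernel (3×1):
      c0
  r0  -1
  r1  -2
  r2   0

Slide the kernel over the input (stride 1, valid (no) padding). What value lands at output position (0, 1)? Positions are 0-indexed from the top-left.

The receptive field on the input at this output position is [11 / 6 / 12]. Elementwise product with the kernel and sum: 11·-1 + 6·-2.

-23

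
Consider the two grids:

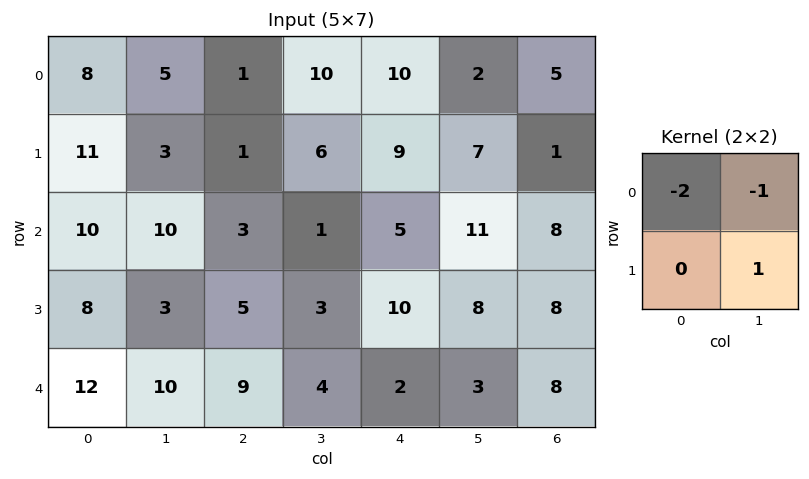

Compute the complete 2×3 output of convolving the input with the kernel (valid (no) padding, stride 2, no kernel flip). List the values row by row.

-18 -6 -15
-27 -4 -13

Output[0,0]: The receptive field on the input at this output position is [8 5 / 11 3]. Elementwise product with the kernel and sum: 8·-2 + 5·-1 + 3·1.
Output[0,1]: The receptive field on the input at this output position is [1 10 / 1 6]. Elementwise product with the kernel and sum: 1·-2 + 10·-1 + 6·1.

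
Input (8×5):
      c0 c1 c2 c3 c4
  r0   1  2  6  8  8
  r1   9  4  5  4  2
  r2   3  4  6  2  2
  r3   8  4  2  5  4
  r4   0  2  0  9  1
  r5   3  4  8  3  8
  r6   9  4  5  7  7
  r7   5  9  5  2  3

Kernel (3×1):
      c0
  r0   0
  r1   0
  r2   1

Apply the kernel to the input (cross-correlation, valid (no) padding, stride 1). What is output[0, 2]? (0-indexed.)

The receptive field on the input at this output position is [6 / 5 / 6]. Elementwise product with the kernel and sum: 6·1.

6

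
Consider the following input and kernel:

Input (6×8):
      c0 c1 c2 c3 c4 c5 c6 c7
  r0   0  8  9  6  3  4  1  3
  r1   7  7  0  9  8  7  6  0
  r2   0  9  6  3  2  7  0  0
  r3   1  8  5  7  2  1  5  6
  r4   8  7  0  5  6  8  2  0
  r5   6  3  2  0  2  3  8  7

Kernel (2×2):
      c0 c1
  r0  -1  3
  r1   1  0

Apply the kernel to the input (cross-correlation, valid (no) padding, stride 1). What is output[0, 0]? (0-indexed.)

31

The receptive field on the input at this output position is [0 8 / 7 7]. Elementwise product with the kernel and sum: 0·-1 + 8·3 + 7·1.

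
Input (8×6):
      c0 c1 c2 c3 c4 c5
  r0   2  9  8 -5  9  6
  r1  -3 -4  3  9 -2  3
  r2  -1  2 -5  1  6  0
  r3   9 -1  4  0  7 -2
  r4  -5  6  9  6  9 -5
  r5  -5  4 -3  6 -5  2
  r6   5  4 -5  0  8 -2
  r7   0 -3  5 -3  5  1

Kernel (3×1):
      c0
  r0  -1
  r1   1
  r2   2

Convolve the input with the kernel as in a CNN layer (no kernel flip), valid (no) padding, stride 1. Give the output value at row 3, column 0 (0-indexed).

-24

The receptive field on the input at this output position is [9 / -5 / -5]. Elementwise product with the kernel and sum: 9·-1 + -5·1 + -5·2.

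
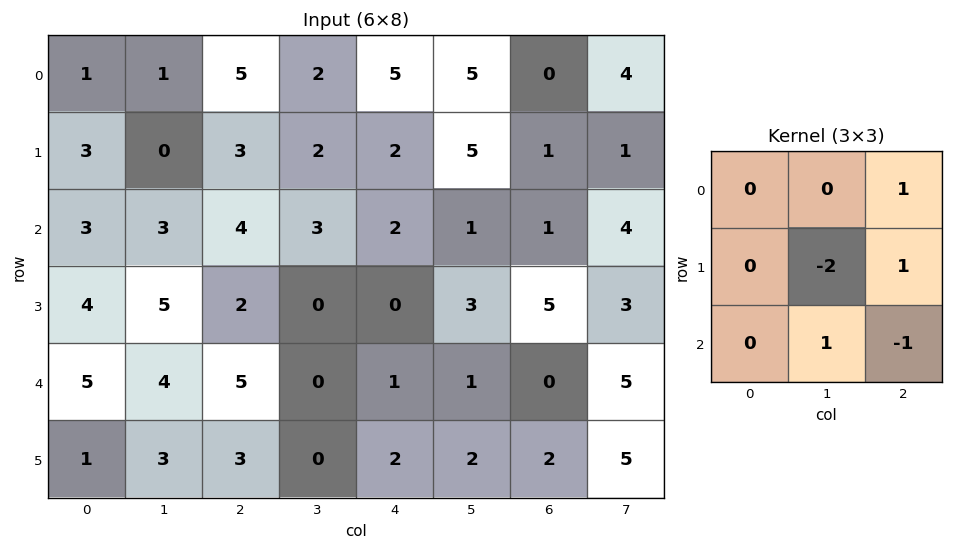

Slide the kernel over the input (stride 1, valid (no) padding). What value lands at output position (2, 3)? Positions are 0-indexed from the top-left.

The receptive field on the input at this output position is [3 2 1 / 0 0 3 / 0 1 1]. Elementwise product with the kernel and sum: 1·1 + 0·-2 + 3·1 + 1·1 + 1·-1.

4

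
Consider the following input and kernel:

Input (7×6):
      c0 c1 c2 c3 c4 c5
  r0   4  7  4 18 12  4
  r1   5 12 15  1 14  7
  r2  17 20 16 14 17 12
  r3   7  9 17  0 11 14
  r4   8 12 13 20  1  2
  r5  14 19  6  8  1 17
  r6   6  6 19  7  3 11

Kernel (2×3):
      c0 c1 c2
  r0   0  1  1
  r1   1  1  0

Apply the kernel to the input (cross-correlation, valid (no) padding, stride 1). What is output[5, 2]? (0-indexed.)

35

The receptive field on the input at this output position is [6 8 1 / 19 7 3]. Elementwise product with the kernel and sum: 8·1 + 1·1 + 19·1 + 7·1.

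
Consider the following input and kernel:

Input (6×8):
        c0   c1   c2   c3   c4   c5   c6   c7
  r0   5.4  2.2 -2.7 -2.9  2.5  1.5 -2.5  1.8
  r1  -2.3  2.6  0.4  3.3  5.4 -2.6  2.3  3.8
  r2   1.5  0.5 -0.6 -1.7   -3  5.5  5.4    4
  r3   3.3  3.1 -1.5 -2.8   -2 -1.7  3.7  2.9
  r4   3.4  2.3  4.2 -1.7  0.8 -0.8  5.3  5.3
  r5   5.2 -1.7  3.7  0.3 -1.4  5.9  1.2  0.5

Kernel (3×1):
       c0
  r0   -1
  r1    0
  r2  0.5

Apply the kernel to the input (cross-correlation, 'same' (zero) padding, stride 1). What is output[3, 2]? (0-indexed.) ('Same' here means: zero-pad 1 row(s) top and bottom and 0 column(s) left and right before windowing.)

2.7

The receptive field on the zero-padded input at this output position is [-0.6 / -1.5 / 4.2]. Elementwise product with the kernel and sum: -0.6·-1 + 4.2·0.5.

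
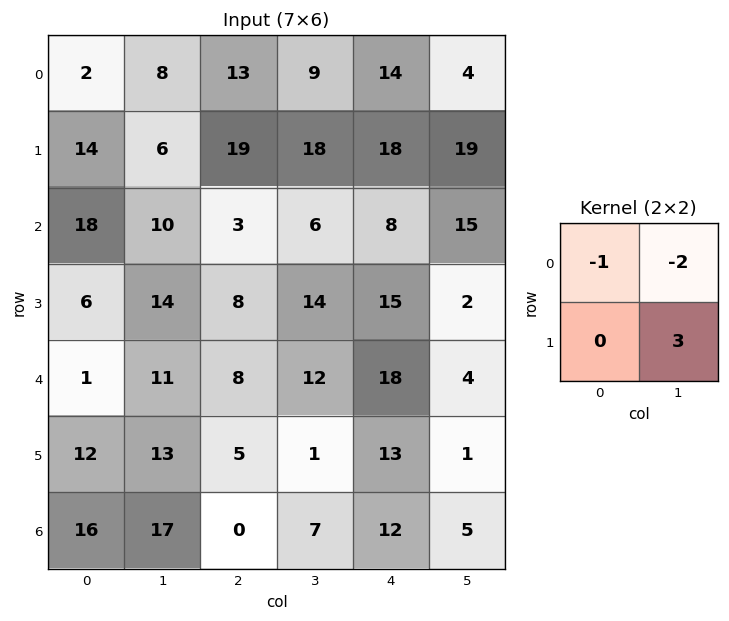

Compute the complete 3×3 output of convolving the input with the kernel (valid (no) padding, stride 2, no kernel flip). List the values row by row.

0 23 35
4 27 -32
16 -29 -23

Output[0,0]: The receptive field on the input at this output position is [2 8 / 14 6]. Elementwise product with the kernel and sum: 2·-1 + 8·-2 + 6·3.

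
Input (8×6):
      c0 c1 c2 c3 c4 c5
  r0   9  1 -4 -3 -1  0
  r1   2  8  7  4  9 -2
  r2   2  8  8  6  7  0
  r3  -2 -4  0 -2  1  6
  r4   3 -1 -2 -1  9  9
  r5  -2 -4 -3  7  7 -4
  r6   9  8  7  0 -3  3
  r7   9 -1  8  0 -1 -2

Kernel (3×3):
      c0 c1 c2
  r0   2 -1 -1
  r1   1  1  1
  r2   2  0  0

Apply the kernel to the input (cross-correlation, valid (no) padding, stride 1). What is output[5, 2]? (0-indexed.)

The receptive field on the input at this output position is [-3 7 7 / 7 0 -3 / 8 0 -1]. Elementwise product with the kernel and sum: -3·2 + 7·-1 + 7·-1 + 7·1 + 0·1 + -3·1 + 8·2.

0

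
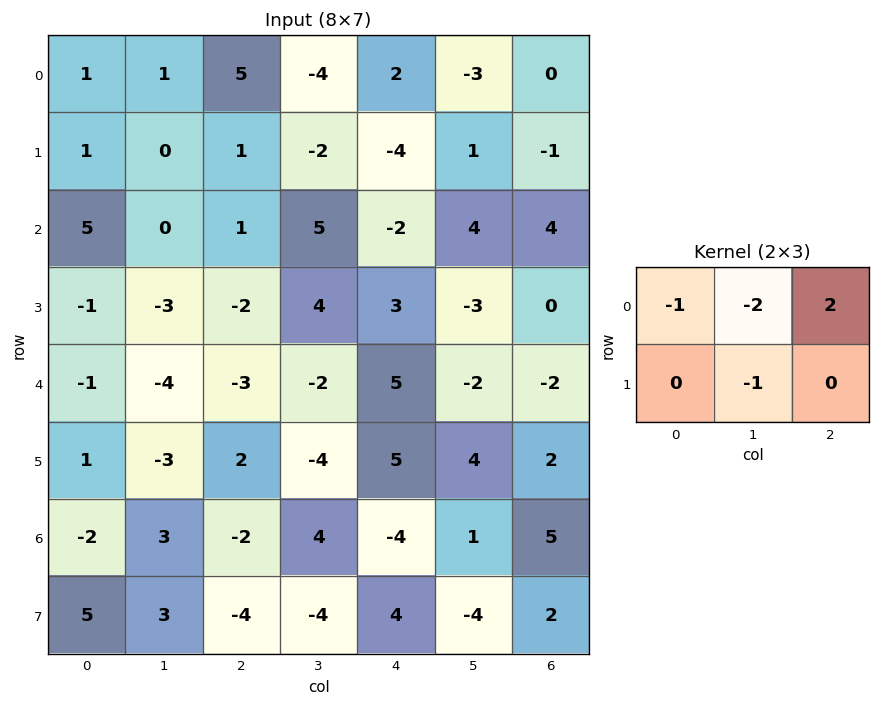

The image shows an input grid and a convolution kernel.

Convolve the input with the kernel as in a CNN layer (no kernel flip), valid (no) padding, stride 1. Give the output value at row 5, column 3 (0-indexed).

The receptive field on the input at this output position is [-4 5 4 / 4 -4 1]. Elementwise product with the kernel and sum: -4·-1 + 5·-2 + 4·2 + -4·-1.

6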